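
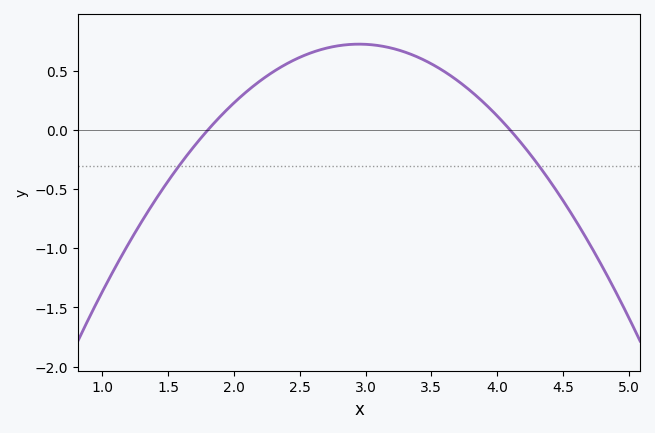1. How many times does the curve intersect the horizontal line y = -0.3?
2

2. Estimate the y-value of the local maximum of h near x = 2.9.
0.727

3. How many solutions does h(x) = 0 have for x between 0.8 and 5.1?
2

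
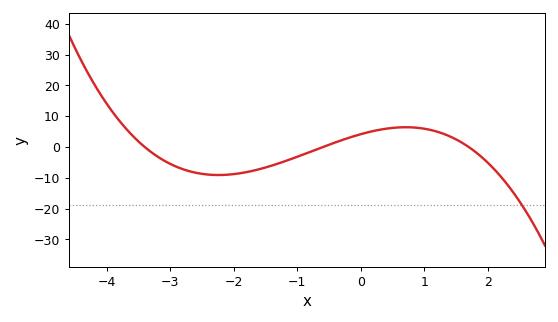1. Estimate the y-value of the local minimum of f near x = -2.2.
-9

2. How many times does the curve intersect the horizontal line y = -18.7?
1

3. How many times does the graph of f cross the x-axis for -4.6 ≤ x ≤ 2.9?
3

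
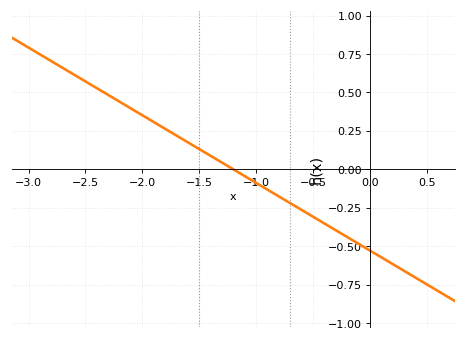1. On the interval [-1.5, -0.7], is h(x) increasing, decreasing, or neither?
decreasing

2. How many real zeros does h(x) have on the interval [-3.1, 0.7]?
1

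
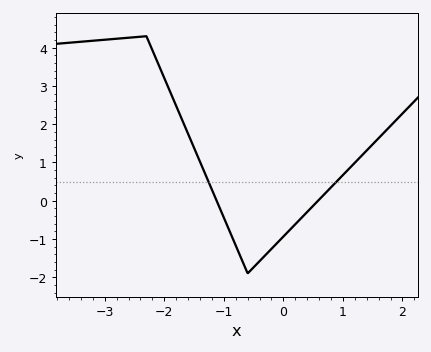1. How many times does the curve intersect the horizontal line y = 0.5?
2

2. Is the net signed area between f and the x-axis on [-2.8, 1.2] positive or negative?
positive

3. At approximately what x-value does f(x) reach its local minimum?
-0.599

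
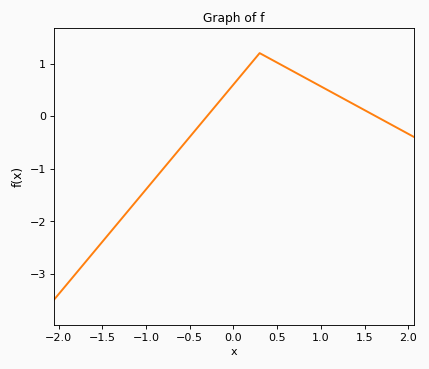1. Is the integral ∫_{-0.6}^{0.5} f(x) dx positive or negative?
positive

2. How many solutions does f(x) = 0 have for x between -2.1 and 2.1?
2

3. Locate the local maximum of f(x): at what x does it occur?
0.3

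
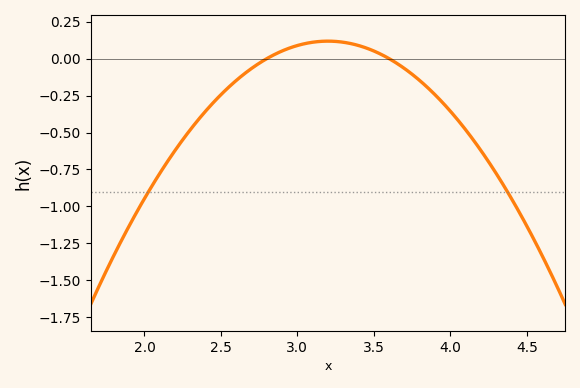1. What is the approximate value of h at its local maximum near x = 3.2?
0.118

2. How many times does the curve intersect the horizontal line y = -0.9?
2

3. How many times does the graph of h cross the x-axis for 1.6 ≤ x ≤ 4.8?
2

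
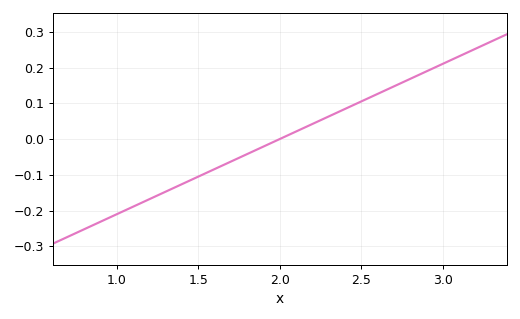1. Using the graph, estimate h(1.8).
-0.042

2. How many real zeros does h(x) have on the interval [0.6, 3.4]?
1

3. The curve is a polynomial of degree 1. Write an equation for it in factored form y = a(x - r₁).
y = 0.21(x - 2)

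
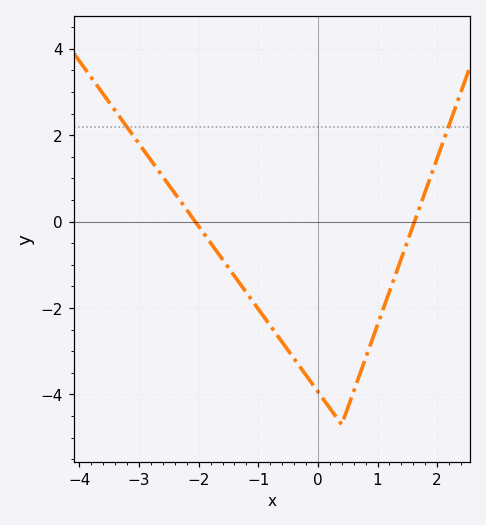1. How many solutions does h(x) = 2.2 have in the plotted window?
2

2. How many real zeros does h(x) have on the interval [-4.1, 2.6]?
2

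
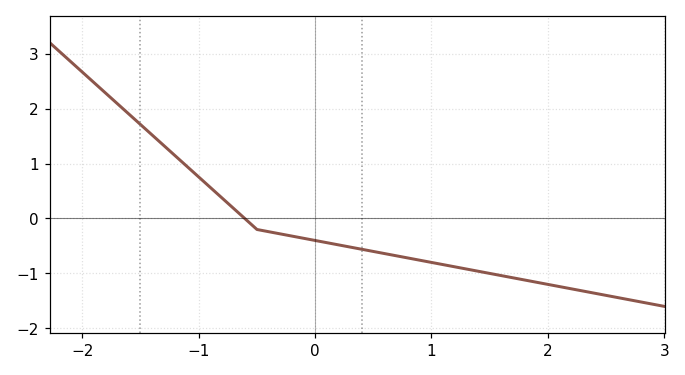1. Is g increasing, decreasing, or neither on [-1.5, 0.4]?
decreasing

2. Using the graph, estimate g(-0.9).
0.6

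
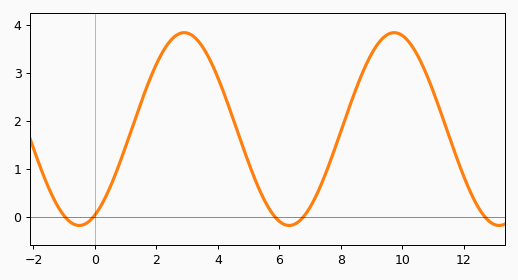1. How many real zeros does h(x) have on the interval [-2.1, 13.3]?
5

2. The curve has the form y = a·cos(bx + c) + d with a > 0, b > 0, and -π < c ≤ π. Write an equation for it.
y = 2.01cos(0.92x - 2.7) + 1.83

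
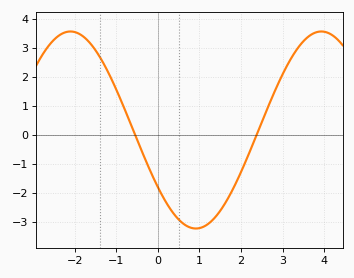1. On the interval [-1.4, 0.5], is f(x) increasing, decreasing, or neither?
decreasing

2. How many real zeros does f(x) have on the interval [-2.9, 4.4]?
2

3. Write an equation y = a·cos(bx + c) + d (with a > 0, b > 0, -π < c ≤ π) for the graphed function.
y = 3.4cos(1.04x + 2.19) + 0.17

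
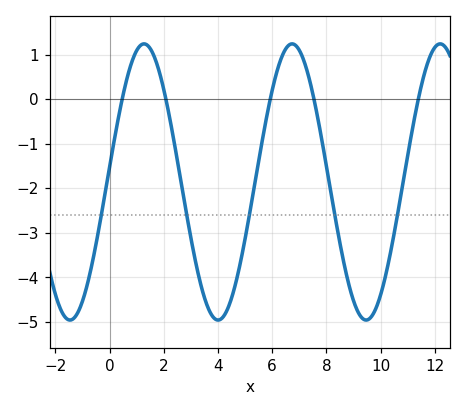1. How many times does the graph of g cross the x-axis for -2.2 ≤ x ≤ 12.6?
5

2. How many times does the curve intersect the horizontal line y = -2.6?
5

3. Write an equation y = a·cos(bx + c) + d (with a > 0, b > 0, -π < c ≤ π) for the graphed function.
y = 3.1cos(1.15x - 1.46) - 1.86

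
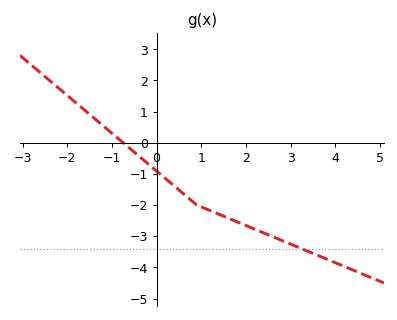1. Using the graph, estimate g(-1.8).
1.27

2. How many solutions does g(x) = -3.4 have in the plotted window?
1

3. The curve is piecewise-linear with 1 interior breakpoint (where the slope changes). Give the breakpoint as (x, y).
(0.9, -2)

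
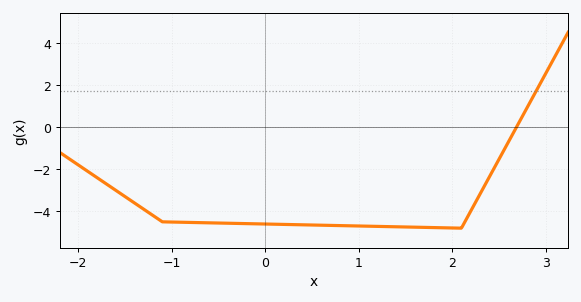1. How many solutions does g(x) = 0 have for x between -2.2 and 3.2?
1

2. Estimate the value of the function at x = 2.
-4.79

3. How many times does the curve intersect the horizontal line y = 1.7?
1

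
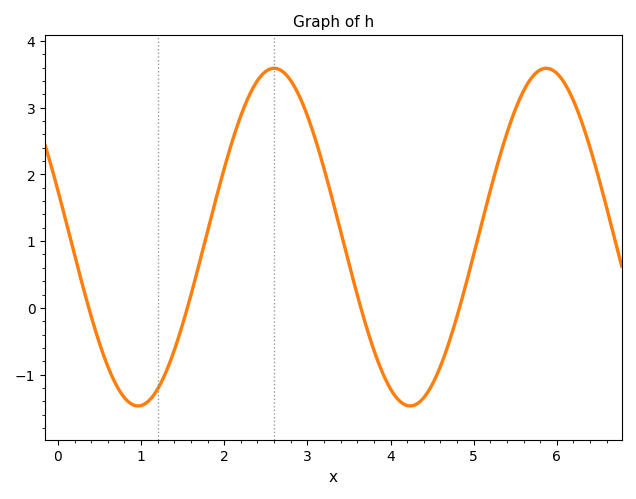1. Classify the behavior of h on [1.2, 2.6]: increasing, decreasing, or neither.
increasing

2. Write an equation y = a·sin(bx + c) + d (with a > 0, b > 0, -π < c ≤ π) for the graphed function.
y = 2.53sin(1.92x + 2.86) + 1.06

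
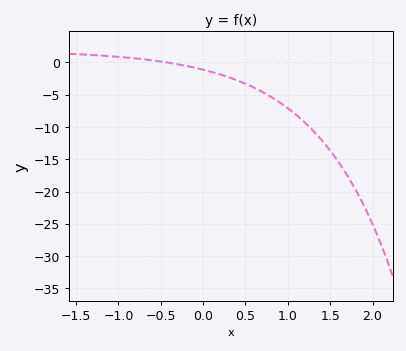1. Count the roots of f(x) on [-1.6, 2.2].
1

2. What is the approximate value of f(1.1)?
-8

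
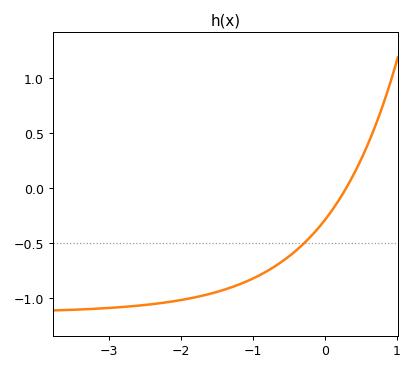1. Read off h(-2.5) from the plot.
-1.06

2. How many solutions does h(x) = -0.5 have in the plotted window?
1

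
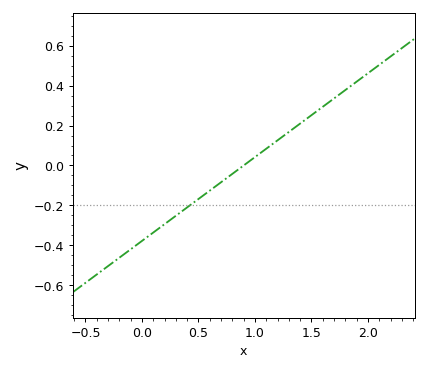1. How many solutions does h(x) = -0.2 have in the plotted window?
1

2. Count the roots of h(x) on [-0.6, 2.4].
1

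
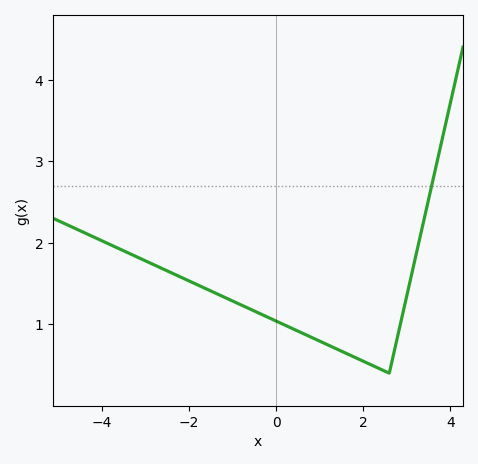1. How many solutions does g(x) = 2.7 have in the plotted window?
1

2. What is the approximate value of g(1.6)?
0.646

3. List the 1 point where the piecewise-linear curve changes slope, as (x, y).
(2.6, 0.4)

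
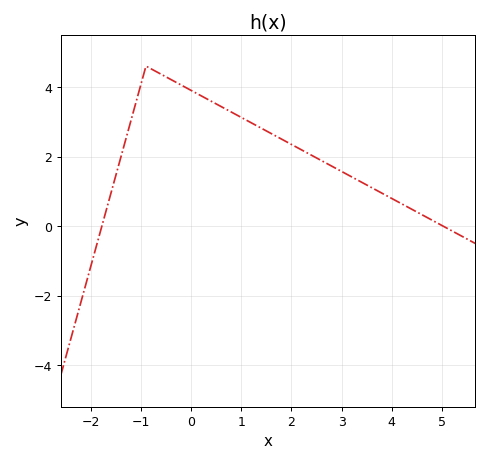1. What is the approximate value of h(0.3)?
3.6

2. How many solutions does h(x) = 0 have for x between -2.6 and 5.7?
2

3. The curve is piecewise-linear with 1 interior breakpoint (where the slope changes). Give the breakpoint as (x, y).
(-0.9, 4.6)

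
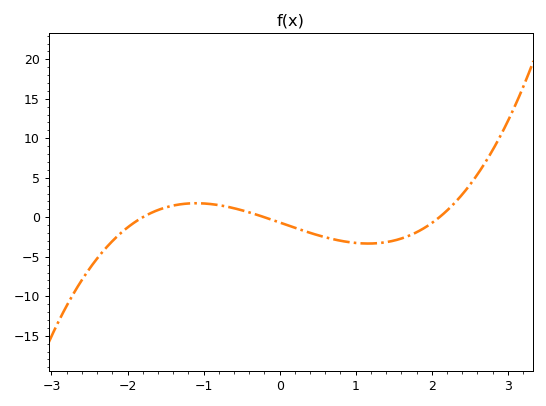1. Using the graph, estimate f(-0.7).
1.5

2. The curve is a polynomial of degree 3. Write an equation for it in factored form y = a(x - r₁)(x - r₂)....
y = 0.88(x + 1.8)(x + 0.2)(x - 2.1)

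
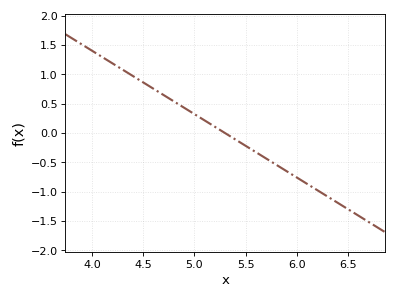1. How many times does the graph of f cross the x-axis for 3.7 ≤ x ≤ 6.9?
1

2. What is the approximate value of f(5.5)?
-0.216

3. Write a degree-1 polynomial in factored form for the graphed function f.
y = -1.08(x - 5.3)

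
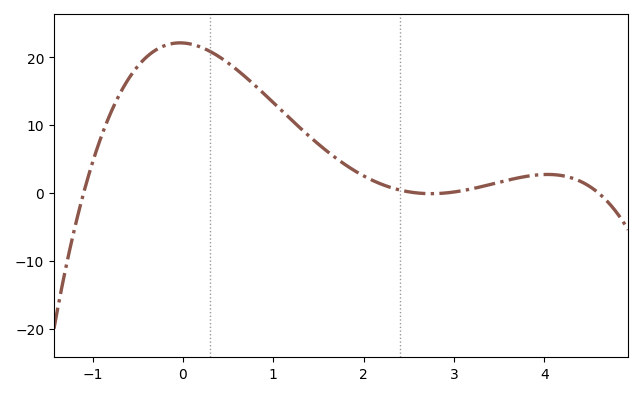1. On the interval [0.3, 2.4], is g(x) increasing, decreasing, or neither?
decreasing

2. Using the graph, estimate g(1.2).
10.8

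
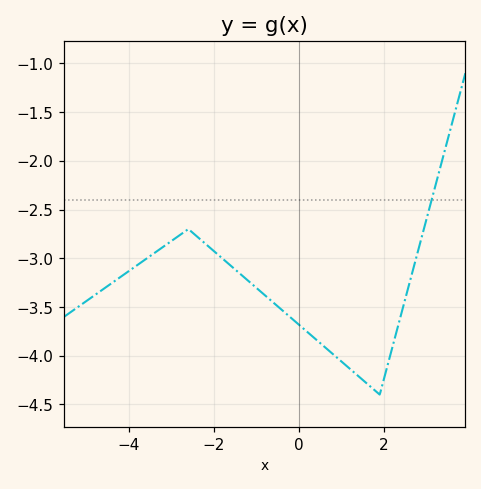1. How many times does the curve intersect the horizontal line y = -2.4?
1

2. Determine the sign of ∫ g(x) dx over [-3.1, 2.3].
negative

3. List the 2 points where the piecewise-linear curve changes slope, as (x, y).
(-2.6, -2.7); (1.9, -4.4)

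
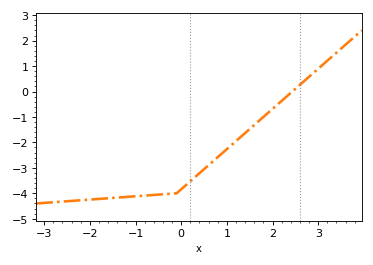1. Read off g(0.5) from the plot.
-3.1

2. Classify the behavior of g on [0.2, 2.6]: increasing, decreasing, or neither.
increasing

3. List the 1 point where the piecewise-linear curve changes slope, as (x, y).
(-0.1, -4)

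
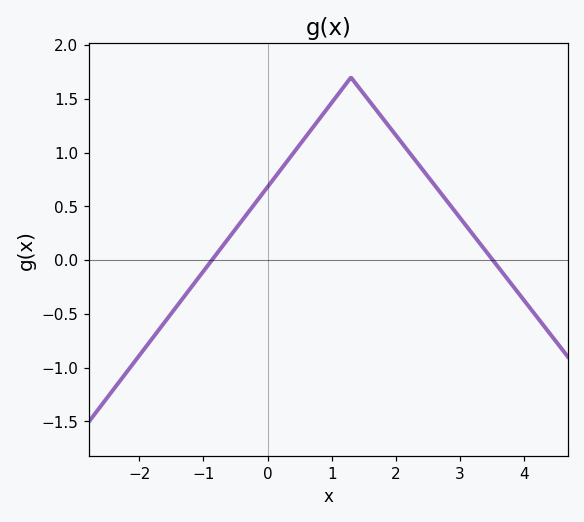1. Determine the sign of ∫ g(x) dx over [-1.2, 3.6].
positive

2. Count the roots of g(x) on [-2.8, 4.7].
2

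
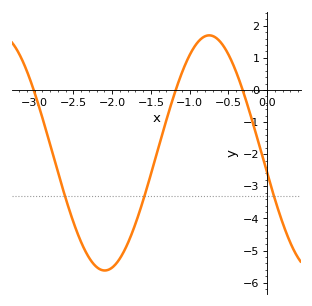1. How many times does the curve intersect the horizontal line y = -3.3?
3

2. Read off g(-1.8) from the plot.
-4.8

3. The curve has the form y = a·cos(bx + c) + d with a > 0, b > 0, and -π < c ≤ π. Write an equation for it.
y = 3.66cos(2.3x + 1.7) - 1.96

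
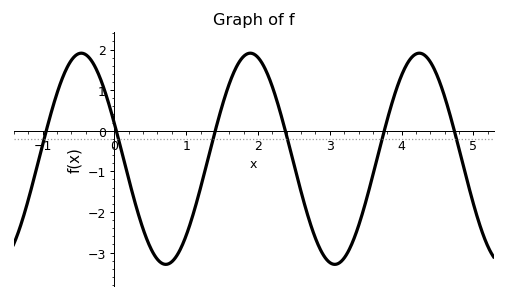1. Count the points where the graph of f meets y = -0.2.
6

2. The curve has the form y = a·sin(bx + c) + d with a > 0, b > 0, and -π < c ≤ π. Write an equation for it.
y = 2.6sin(2.7x + 2.8) - 0.69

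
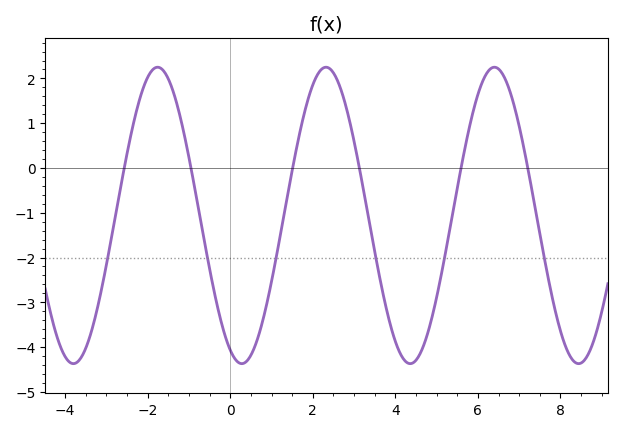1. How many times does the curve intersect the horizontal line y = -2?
6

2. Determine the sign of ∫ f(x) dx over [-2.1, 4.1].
negative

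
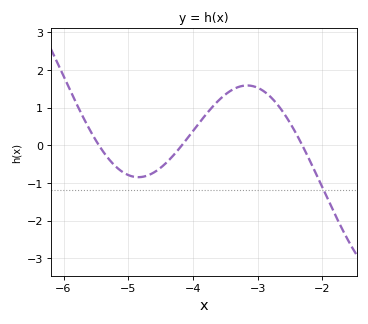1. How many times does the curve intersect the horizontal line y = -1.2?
1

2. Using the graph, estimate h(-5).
-0.79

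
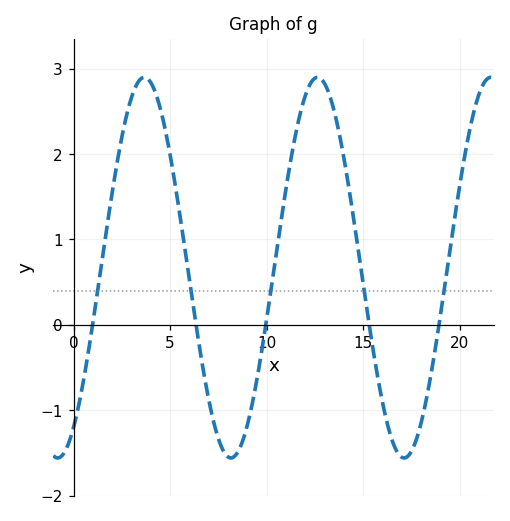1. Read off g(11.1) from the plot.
1.73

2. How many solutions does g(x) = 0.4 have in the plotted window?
5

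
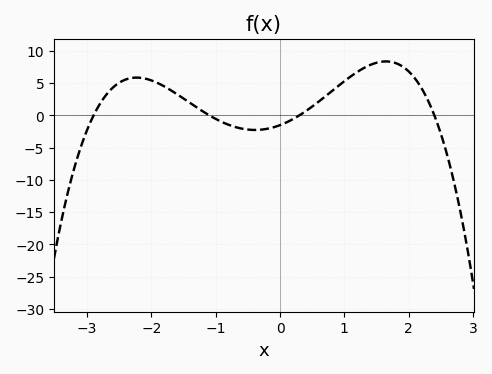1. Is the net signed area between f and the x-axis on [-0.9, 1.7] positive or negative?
positive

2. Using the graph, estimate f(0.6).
2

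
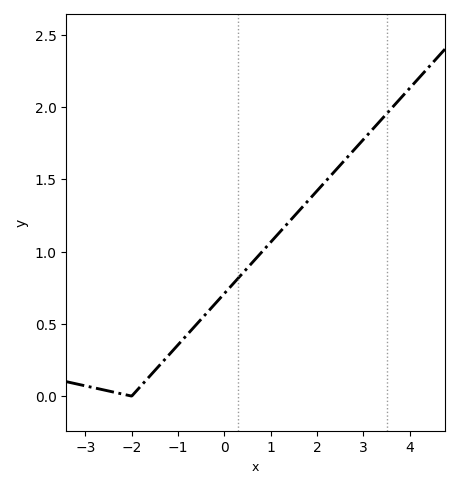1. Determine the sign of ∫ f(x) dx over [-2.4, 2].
positive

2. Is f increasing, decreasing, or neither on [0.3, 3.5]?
increasing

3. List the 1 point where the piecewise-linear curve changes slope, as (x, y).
(-2, 0)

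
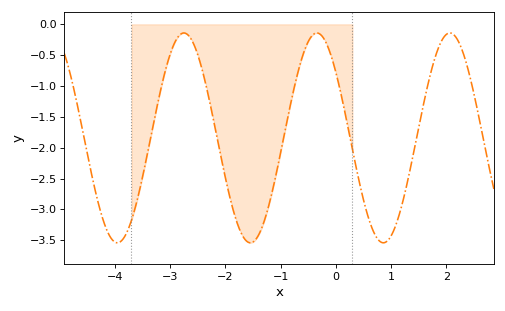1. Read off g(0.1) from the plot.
-1.16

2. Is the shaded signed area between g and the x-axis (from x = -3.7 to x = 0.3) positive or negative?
negative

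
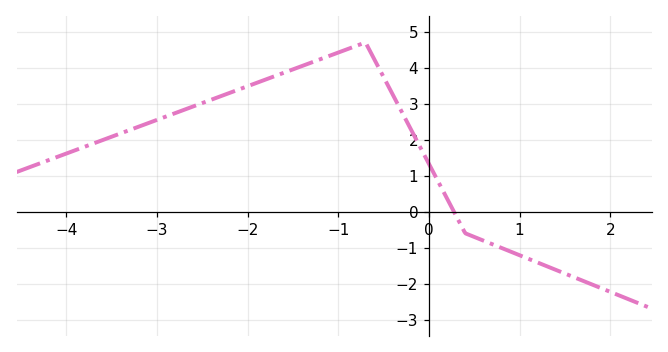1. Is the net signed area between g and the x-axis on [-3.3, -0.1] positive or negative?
positive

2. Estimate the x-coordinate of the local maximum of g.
-0.702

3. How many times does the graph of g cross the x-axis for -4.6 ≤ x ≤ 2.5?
1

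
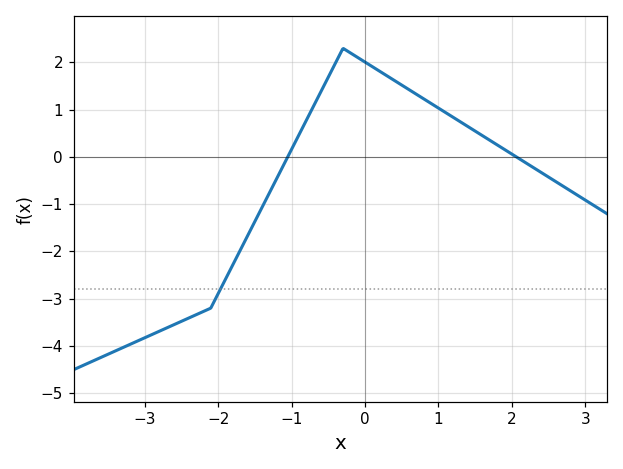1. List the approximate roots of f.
-1.05, 2.06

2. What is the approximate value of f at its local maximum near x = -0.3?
2.3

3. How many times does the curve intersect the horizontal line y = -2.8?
1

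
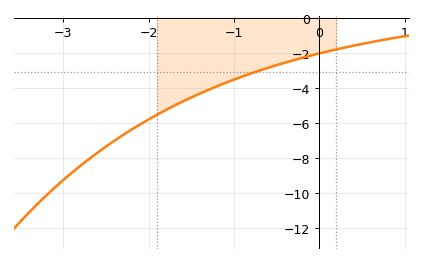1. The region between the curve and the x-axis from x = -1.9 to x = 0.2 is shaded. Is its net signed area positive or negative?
negative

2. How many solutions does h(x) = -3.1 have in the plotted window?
1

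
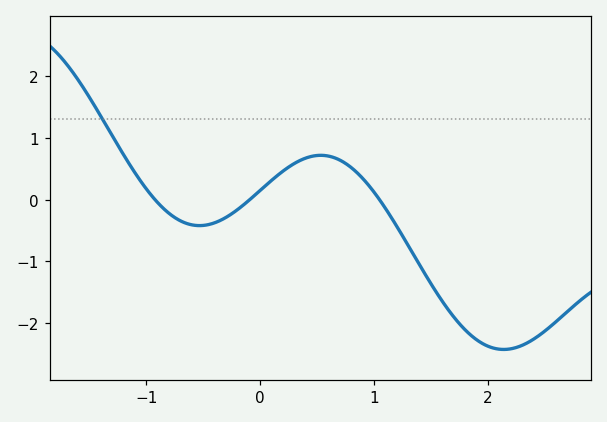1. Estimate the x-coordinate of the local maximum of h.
0.533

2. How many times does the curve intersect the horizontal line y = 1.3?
1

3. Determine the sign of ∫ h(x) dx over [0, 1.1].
positive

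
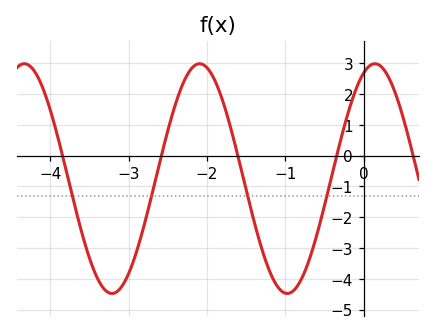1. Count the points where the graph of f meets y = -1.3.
4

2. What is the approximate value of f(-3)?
-3.84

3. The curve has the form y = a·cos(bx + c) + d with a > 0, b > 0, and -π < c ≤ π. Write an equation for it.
y = 3.73cos(2.81x - 0.4) - 0.75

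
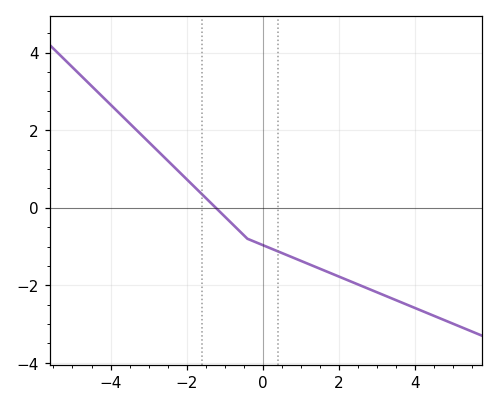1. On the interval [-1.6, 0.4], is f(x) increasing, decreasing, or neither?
decreasing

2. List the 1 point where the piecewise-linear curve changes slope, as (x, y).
(-0.4, -0.8)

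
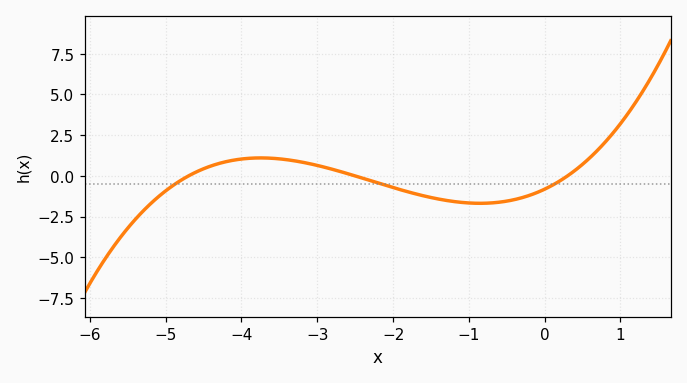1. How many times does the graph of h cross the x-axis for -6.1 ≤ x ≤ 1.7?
3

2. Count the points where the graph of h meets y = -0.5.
3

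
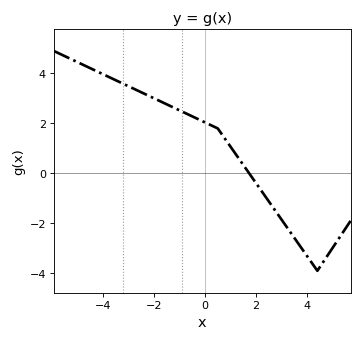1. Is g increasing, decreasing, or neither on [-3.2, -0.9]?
decreasing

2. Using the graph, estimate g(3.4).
-2.44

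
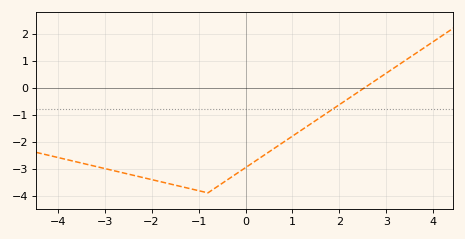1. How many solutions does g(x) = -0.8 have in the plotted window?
1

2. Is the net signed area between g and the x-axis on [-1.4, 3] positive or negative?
negative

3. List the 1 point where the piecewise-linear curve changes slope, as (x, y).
(-0.8, -3.9)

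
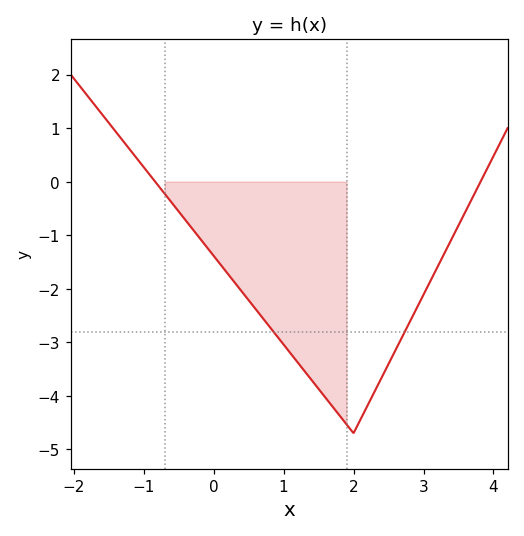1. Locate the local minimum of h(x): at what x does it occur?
2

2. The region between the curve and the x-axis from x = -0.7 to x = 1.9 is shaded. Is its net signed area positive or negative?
negative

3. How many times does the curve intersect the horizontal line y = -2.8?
2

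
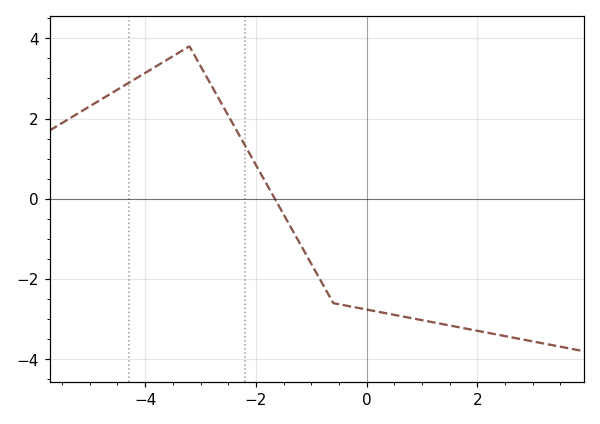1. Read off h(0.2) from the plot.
-2.81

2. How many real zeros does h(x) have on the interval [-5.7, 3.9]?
1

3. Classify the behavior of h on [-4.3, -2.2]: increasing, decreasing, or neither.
neither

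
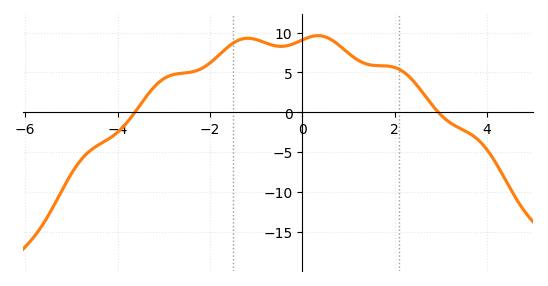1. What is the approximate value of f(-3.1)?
4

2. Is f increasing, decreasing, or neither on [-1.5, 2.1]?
neither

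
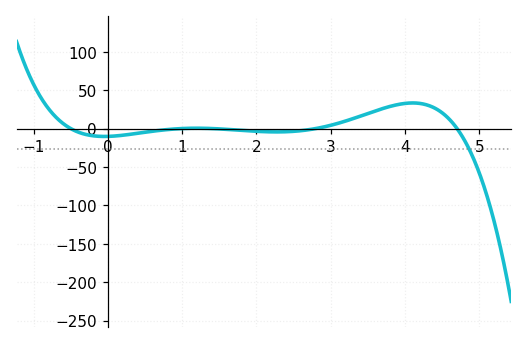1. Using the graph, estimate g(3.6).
22.9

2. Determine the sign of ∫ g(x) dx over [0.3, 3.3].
negative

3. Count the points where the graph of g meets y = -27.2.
1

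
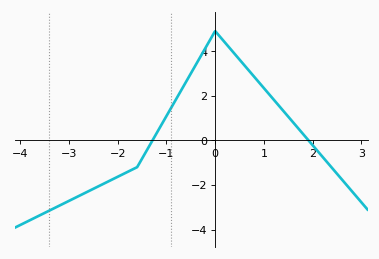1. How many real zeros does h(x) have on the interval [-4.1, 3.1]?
2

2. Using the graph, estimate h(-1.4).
-0.437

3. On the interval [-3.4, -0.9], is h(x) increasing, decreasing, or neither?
increasing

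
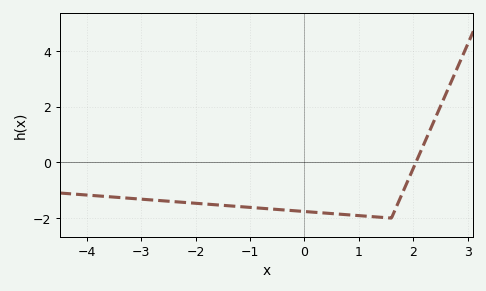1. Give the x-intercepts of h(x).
2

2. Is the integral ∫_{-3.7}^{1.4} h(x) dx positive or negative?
negative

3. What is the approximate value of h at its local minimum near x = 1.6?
-2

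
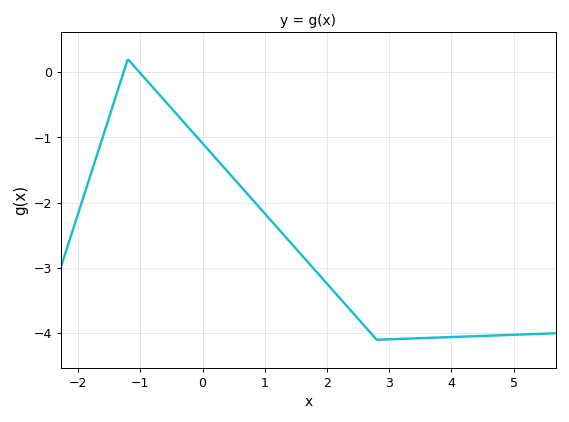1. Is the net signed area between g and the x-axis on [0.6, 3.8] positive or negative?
negative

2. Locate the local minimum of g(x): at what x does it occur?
2.8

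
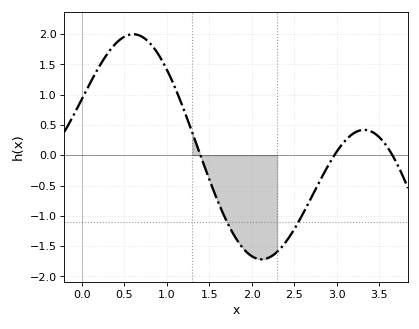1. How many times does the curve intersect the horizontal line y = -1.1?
2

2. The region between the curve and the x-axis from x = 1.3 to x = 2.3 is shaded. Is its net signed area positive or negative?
negative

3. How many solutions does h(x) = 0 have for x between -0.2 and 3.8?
3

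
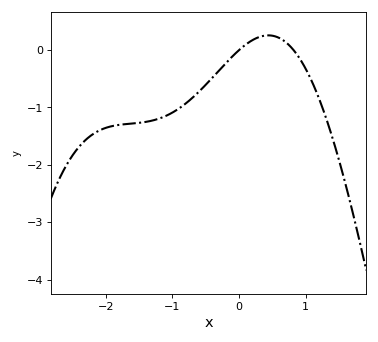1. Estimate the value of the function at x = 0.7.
0.1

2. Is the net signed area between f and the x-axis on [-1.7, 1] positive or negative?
negative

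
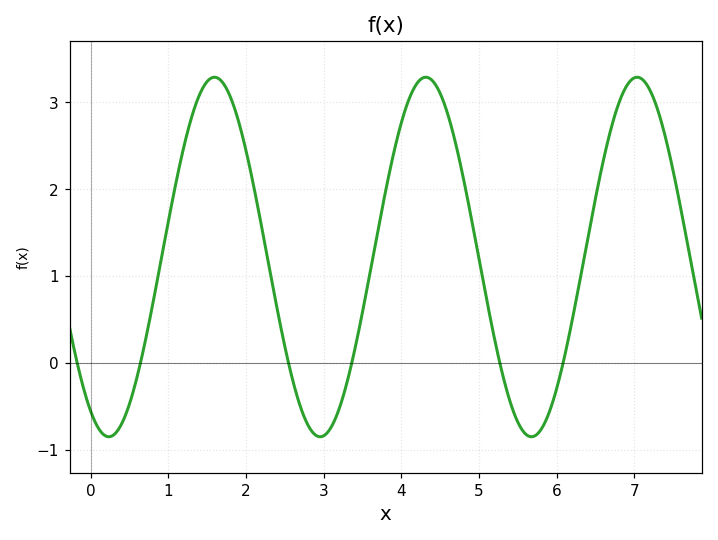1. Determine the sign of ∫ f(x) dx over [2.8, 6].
positive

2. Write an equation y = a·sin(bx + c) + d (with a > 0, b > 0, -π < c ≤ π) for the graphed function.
y = 2.07sin(2.3x - 2.1) + 1.22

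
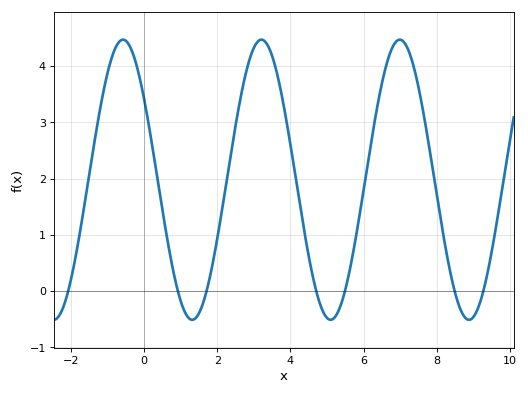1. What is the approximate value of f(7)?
4.5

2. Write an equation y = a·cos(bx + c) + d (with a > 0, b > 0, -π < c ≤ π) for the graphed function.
y = 2.49cos(1.7x + 0.96) + 1.98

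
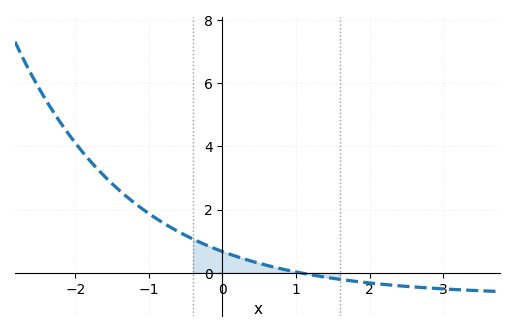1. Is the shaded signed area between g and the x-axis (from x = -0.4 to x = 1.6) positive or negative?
positive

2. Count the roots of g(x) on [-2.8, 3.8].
1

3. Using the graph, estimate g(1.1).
0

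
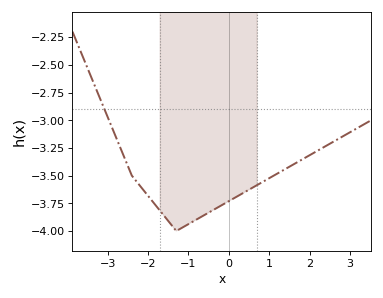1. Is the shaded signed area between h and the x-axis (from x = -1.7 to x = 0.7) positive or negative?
negative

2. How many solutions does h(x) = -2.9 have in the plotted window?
1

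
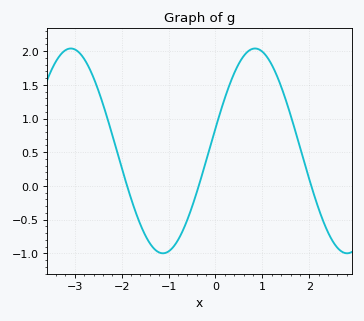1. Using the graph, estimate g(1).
2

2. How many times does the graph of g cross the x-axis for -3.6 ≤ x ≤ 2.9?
3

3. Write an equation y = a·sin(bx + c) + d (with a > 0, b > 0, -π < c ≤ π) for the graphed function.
y = 1.52sin(1.6x + 0.22) + 0.52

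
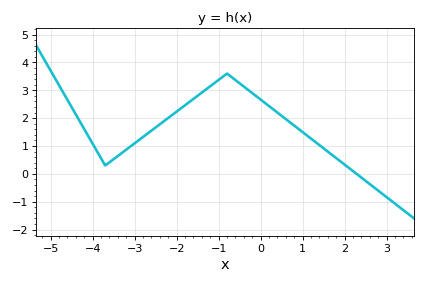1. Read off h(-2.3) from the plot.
1.9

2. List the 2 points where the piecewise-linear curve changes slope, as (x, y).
(-3.7, 0.3); (-0.8, 3.6)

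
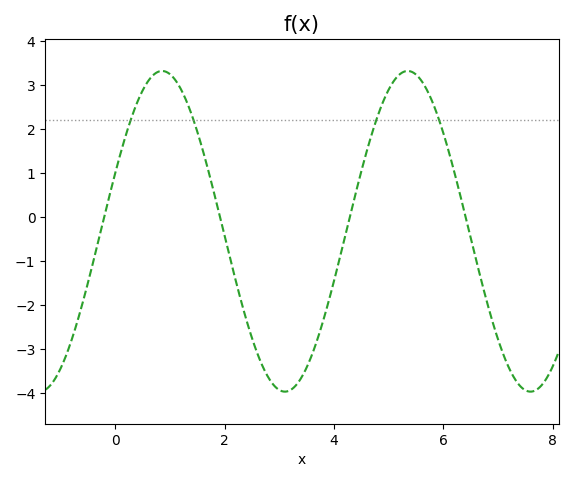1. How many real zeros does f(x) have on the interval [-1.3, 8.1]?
4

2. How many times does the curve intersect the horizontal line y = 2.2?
4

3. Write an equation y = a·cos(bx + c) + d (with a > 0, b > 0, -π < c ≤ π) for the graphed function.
y = 3.64cos(1.4x - 1.2) - 0.33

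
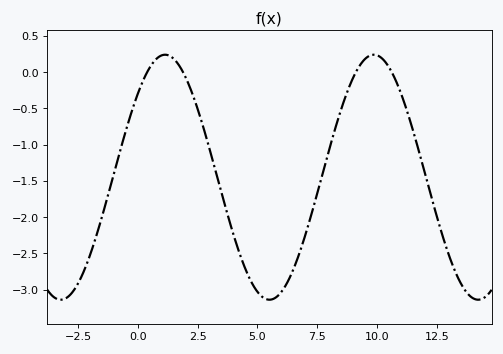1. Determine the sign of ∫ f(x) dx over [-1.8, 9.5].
negative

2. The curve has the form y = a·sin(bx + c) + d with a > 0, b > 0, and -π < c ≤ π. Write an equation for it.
y = 1.69sin(0.72x + 0.75) - 1.45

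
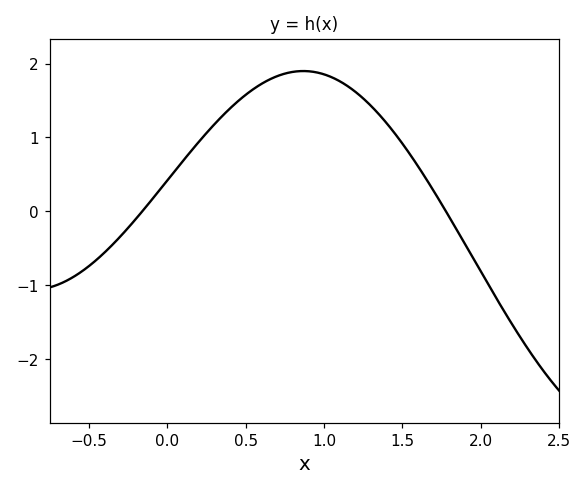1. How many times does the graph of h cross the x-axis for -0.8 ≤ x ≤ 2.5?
2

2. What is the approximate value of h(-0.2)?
-0.104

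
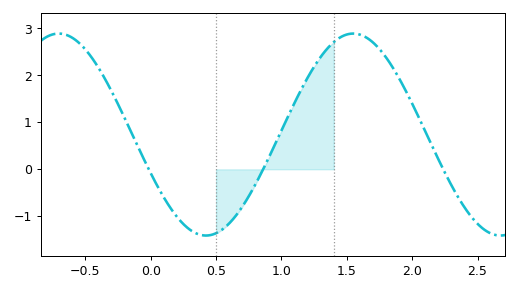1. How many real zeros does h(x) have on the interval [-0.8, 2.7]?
3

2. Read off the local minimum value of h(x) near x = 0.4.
-1.4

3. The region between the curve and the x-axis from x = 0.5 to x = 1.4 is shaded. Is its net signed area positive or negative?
positive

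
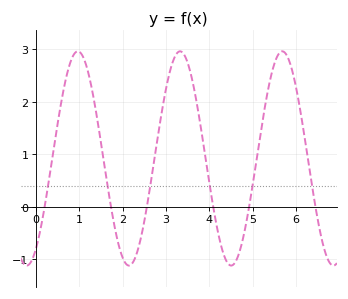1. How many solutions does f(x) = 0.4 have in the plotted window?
6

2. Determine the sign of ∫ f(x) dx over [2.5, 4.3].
positive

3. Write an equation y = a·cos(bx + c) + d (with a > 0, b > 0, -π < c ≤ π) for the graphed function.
y = 2.04cos(2.66x - 2.56) + 0.92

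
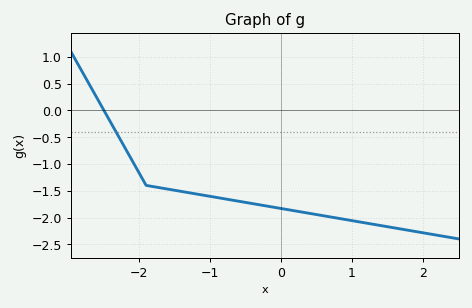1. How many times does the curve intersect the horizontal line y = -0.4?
1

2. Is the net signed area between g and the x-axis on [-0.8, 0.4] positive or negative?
negative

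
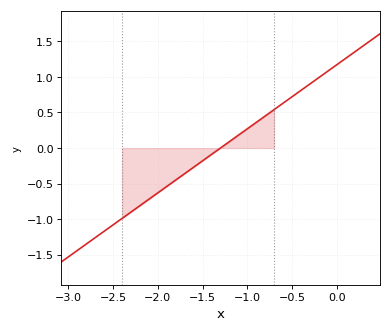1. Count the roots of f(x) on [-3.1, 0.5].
1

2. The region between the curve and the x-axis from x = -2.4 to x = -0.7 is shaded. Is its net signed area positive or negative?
negative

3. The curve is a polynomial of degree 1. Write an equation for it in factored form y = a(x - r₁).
y = 0.9(x + 1.3)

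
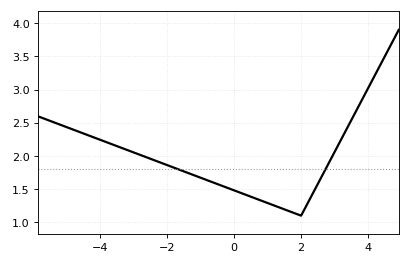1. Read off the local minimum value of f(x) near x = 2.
1.1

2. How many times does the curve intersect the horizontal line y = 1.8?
2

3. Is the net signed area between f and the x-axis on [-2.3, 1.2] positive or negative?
positive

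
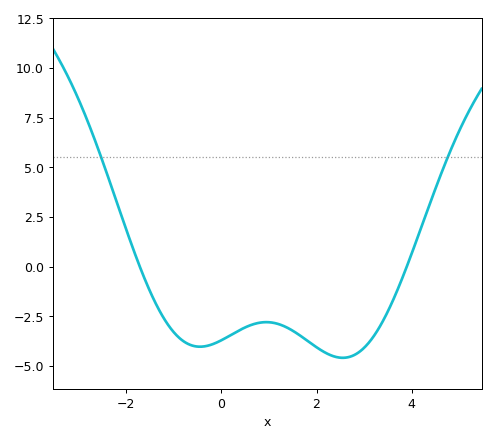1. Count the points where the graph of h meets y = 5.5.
2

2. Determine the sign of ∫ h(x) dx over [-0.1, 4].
negative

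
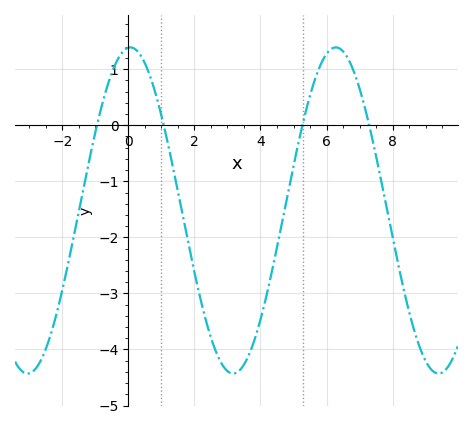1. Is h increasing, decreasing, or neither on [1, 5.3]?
neither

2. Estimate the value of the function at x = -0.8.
0.359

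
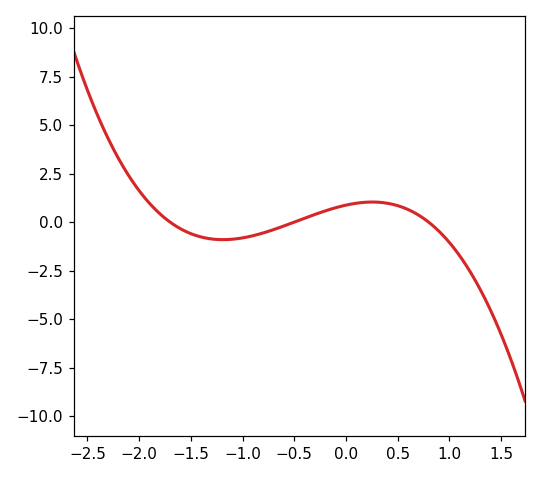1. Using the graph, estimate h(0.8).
0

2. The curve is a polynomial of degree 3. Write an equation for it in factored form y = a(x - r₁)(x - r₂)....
y = -1.29(x + 1.7)(x + 0.5)(x - 0.8)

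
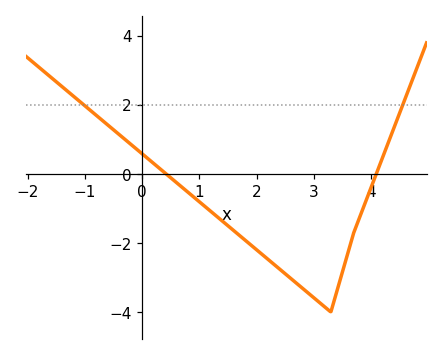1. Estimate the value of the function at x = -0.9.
1.84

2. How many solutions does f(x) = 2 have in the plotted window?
2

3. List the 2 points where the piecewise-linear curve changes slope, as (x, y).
(3.3, -4); (3.7, -1.7)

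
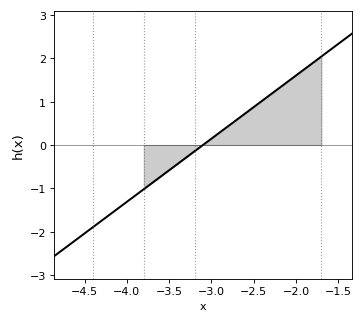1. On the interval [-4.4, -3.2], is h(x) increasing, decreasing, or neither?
increasing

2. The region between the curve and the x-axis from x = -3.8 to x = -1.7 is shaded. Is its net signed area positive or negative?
positive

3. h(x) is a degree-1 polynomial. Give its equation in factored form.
y = 1.46(x + 3.1)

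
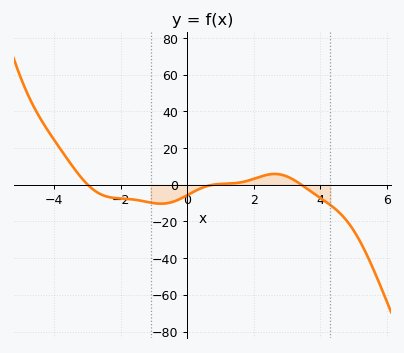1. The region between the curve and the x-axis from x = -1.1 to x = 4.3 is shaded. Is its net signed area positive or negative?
negative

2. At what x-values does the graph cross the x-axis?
-3, 0.8, 3.4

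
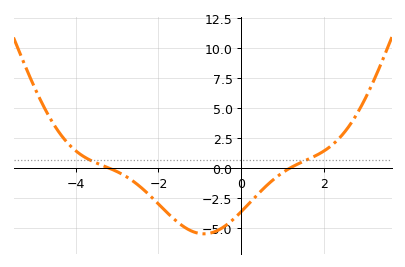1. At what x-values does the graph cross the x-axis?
-3.2, 1.2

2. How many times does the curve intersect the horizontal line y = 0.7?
2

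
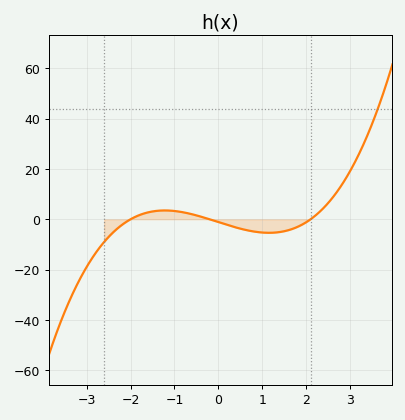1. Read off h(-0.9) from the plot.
3.07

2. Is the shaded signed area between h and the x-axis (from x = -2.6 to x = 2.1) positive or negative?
negative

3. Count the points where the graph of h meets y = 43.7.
1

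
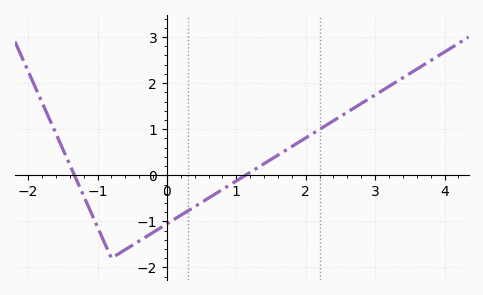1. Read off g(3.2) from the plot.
1.93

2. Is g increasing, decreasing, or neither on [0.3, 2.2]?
increasing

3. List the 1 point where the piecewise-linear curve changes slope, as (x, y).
(-0.8, -1.8)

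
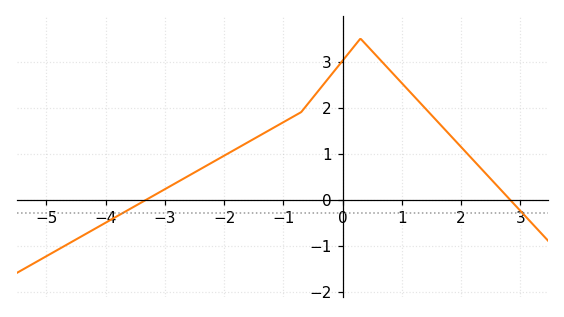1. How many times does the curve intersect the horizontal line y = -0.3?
2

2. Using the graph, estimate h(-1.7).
1.17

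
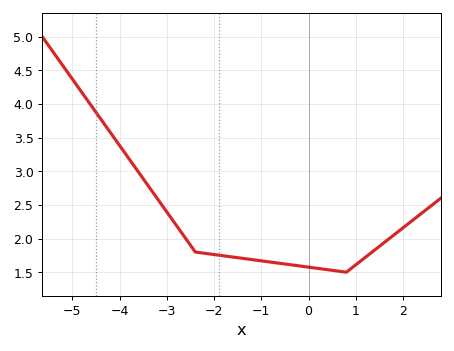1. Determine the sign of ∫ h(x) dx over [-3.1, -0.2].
positive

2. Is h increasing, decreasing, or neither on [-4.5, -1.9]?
decreasing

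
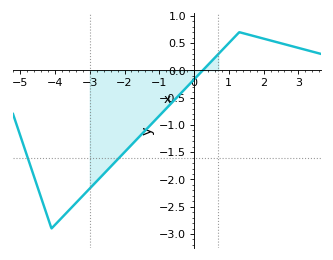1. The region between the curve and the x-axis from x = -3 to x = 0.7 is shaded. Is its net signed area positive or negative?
negative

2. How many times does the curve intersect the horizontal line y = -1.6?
2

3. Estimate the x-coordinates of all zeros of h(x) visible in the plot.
0.2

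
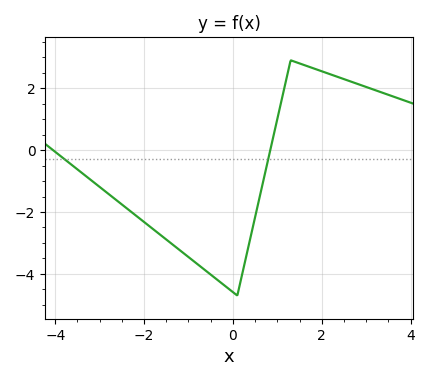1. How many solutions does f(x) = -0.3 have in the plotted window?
2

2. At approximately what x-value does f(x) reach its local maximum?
1.4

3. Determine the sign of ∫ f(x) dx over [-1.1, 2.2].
negative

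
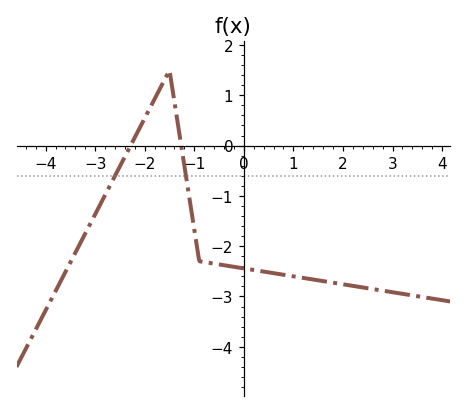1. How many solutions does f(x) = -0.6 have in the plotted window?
2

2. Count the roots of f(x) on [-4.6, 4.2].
2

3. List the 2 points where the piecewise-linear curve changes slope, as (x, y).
(-1.5, 1.5); (-0.9, -2.3)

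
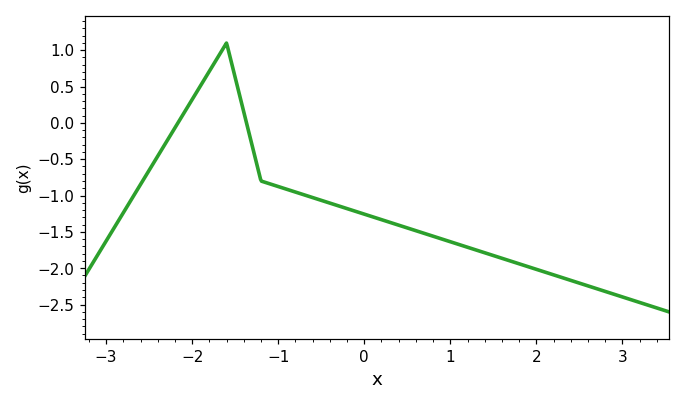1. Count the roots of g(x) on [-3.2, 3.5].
2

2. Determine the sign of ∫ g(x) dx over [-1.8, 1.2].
negative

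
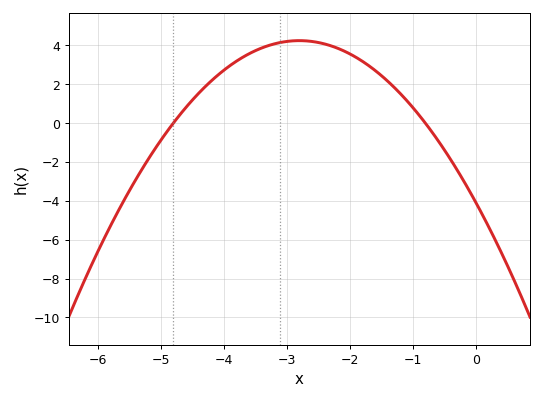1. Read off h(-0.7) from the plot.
-0.435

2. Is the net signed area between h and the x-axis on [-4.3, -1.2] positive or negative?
positive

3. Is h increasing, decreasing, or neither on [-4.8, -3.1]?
increasing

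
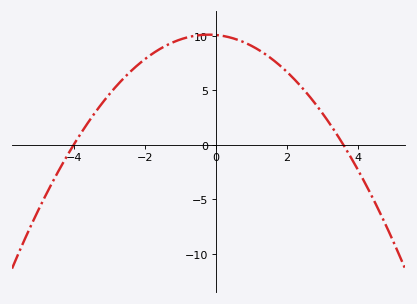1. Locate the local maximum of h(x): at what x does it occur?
-0.2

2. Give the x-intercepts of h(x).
-4, 3.6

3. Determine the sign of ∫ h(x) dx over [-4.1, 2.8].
positive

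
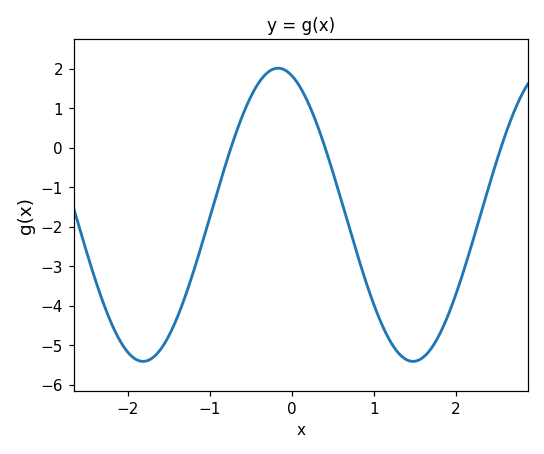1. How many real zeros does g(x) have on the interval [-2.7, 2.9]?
3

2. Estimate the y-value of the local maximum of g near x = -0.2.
2.01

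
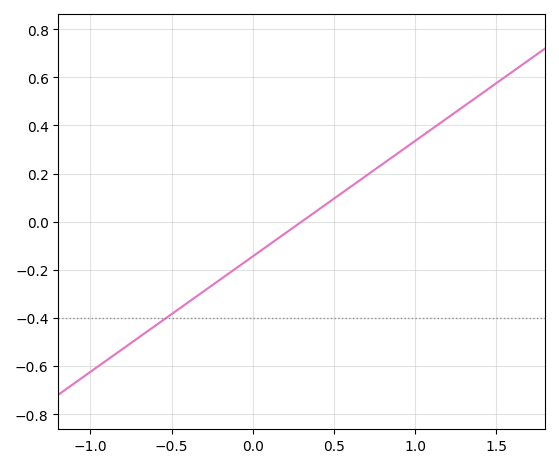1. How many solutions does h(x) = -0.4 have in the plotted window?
1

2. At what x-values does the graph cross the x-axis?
0.3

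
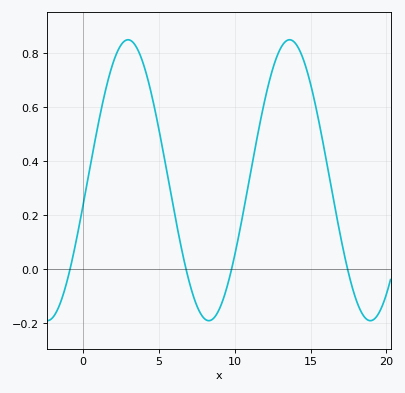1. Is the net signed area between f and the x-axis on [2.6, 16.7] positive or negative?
positive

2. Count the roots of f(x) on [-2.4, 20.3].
4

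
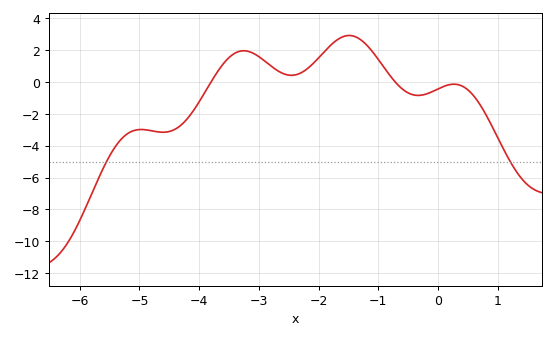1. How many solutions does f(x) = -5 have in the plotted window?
2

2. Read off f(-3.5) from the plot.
1.53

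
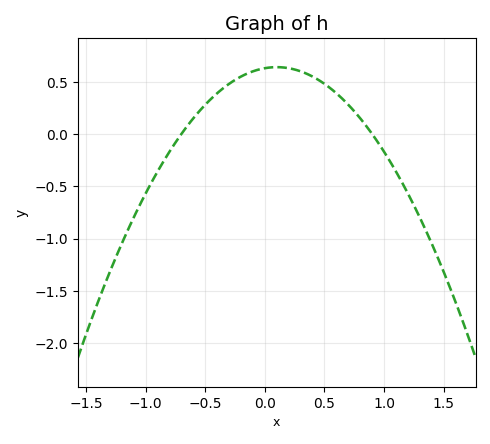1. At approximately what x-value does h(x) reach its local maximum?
0.1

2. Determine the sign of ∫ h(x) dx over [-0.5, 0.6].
positive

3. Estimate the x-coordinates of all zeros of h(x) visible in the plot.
-0.7, 0.9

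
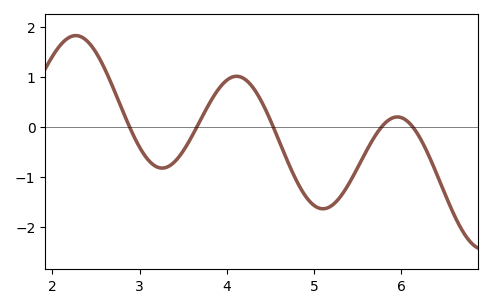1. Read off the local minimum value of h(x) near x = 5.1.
-1.63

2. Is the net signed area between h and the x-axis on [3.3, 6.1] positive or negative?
negative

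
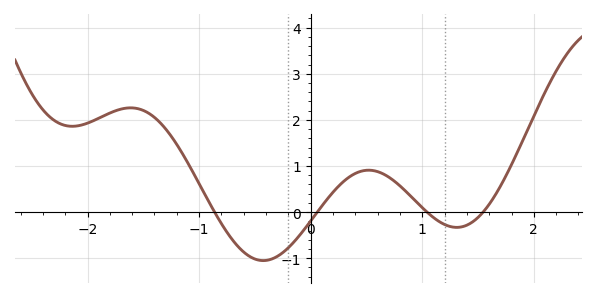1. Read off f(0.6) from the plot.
0.9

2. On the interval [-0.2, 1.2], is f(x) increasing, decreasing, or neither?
neither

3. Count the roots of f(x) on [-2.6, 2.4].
4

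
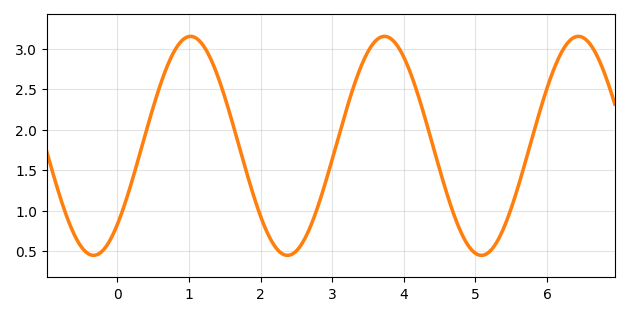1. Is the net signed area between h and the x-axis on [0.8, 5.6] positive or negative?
positive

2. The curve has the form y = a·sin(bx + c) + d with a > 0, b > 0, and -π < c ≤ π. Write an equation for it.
y = 1.35sin(2.32x - 0.8) + 1.8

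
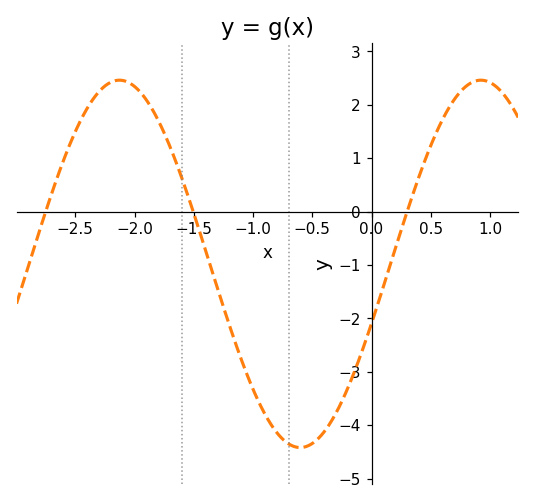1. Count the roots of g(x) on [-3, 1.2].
3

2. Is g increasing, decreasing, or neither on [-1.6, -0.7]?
decreasing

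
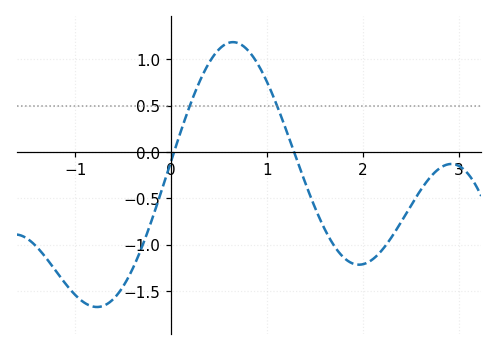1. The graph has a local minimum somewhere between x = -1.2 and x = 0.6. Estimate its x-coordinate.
-0.8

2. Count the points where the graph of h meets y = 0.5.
2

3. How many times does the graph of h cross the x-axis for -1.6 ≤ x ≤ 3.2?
2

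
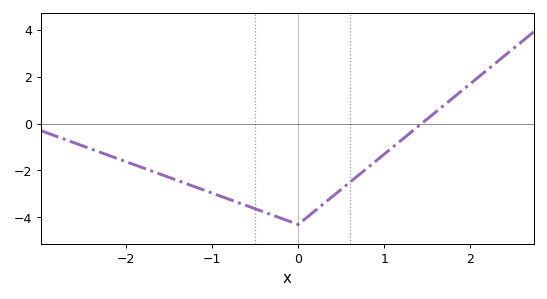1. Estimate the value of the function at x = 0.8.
-2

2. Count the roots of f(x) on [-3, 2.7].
1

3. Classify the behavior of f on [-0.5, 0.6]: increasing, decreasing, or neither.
neither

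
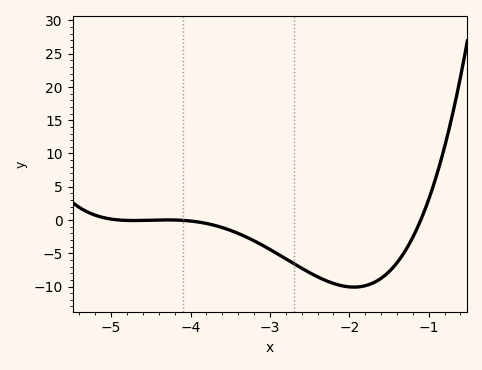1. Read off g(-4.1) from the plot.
0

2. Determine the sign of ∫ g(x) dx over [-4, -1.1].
negative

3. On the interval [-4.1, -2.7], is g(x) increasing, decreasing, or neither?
decreasing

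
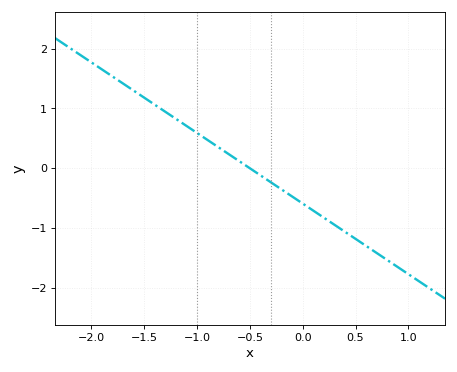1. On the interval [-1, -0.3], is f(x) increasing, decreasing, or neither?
decreasing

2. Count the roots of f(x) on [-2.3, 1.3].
1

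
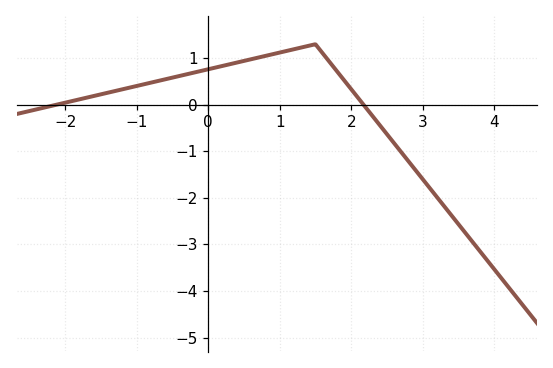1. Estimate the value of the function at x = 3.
-1.6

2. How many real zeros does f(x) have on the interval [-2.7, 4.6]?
2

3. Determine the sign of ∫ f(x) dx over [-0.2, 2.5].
positive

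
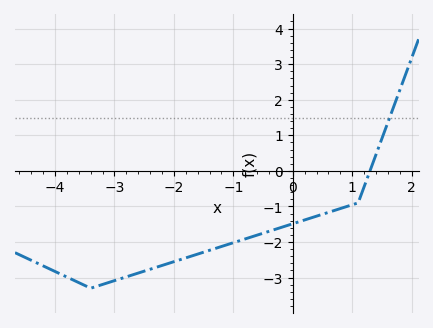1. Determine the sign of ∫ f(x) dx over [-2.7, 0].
negative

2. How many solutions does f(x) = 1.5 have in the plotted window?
1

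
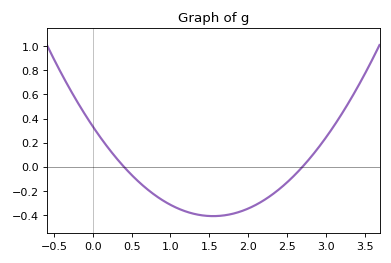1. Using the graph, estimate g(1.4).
-0.4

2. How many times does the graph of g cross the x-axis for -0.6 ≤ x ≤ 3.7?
2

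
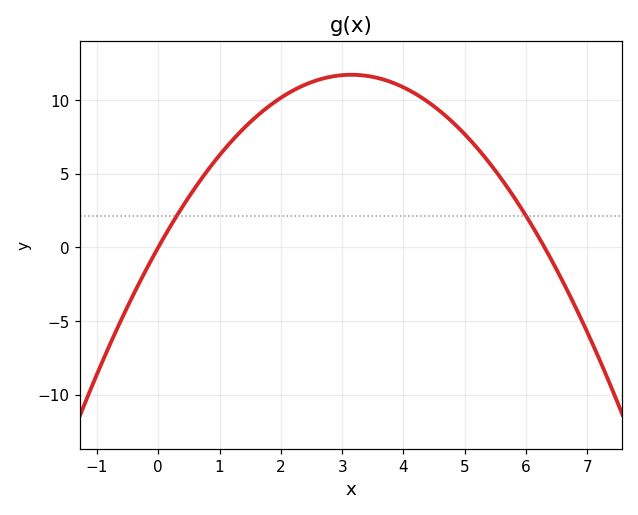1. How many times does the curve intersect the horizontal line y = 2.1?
2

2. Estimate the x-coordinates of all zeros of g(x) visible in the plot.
0, 6.3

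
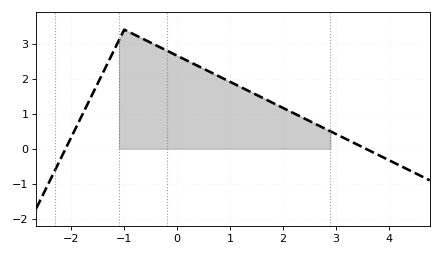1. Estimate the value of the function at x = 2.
1.2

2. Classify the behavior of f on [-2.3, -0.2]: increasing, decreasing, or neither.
neither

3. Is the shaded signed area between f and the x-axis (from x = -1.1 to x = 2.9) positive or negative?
positive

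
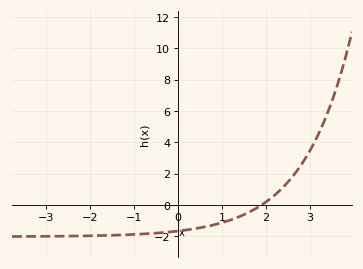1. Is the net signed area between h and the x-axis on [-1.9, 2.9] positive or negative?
negative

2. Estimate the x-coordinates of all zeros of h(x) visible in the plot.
1.9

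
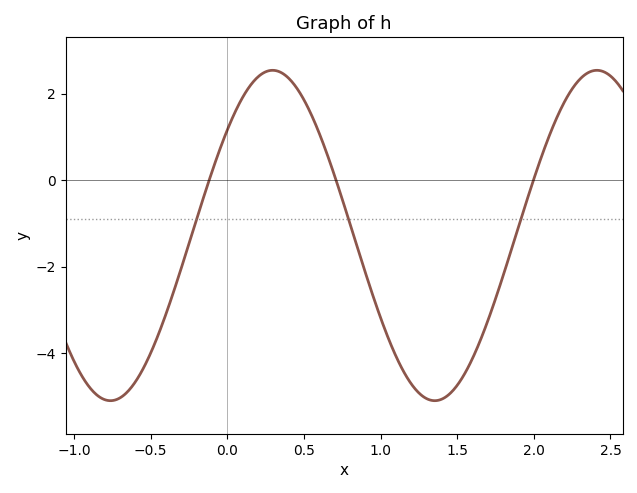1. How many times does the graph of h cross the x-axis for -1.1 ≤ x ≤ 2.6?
3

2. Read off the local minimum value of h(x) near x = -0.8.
-5.1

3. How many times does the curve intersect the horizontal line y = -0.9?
3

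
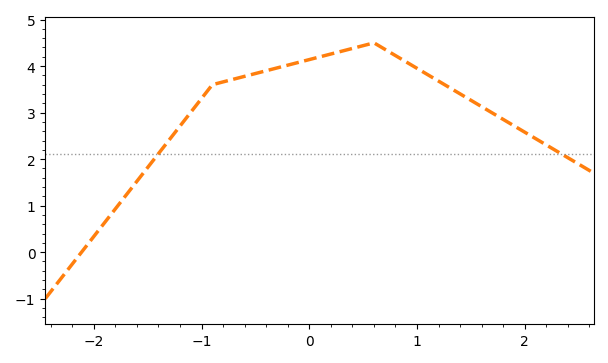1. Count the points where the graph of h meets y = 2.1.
2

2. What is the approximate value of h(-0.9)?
3.6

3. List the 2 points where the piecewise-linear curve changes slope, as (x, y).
(-0.9, 3.6); (0.6, 4.5)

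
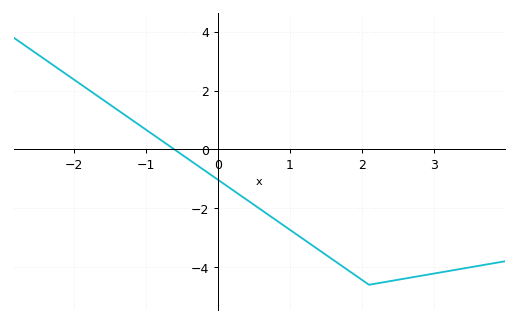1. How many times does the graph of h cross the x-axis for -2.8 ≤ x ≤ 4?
1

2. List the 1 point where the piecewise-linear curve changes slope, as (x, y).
(2.1, -4.6)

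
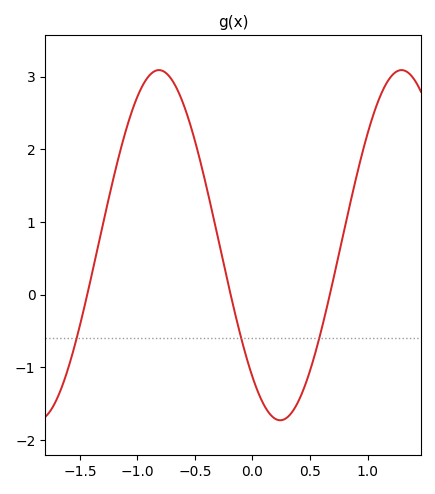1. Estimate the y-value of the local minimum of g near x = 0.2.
-1.7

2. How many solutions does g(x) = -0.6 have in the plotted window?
3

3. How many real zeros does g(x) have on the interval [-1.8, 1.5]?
3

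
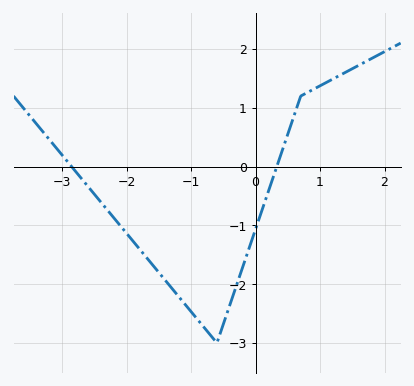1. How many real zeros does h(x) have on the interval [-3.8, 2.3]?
2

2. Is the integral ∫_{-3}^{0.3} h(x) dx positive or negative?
negative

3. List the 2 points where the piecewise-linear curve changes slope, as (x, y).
(-0.6, -3); (0.7, 1.2)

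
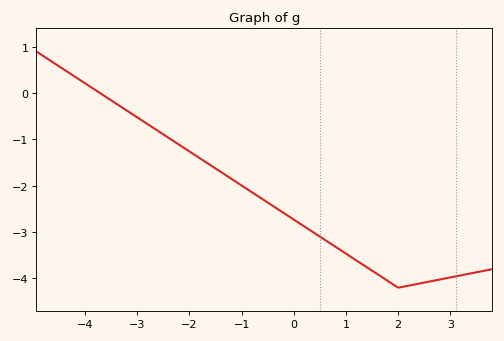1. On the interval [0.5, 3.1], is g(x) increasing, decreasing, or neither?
neither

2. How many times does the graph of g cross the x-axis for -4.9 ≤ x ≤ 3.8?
1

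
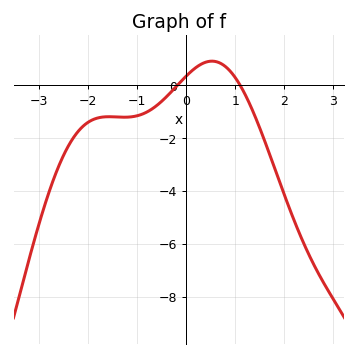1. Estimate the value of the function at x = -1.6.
-1.2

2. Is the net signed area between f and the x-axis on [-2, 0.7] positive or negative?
negative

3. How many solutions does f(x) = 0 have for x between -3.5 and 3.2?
2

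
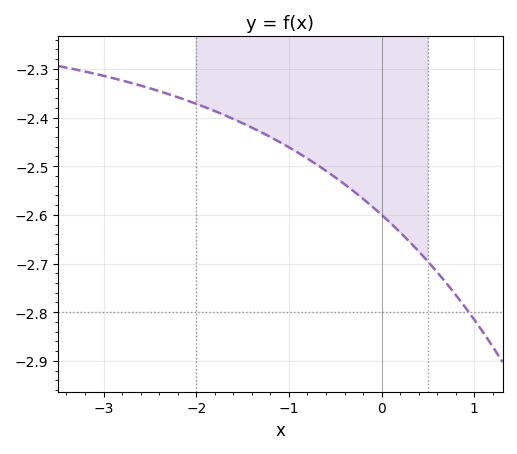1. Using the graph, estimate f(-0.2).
-2.57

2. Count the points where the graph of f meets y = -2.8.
1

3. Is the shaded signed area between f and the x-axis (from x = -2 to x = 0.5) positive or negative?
negative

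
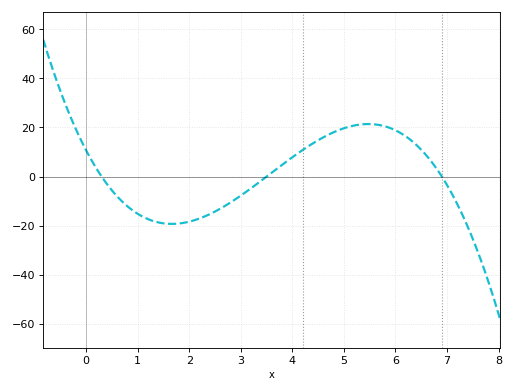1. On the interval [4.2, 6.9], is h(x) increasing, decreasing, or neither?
neither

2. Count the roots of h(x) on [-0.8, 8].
3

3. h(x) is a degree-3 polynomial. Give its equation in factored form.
y = -1.47(x - 0.3)(x - 3.5)(x - 6.9)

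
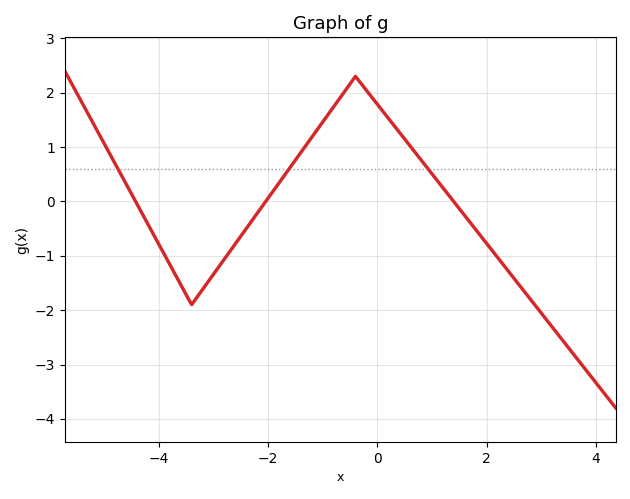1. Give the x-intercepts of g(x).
-4.4, -2, 1.4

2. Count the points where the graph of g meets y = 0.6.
3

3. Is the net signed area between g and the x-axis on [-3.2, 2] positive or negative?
positive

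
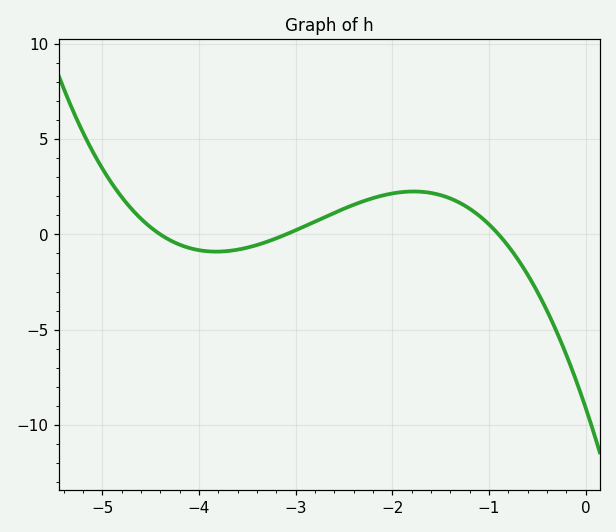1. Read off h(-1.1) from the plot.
0.977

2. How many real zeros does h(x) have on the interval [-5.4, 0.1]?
3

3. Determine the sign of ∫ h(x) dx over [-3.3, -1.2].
positive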